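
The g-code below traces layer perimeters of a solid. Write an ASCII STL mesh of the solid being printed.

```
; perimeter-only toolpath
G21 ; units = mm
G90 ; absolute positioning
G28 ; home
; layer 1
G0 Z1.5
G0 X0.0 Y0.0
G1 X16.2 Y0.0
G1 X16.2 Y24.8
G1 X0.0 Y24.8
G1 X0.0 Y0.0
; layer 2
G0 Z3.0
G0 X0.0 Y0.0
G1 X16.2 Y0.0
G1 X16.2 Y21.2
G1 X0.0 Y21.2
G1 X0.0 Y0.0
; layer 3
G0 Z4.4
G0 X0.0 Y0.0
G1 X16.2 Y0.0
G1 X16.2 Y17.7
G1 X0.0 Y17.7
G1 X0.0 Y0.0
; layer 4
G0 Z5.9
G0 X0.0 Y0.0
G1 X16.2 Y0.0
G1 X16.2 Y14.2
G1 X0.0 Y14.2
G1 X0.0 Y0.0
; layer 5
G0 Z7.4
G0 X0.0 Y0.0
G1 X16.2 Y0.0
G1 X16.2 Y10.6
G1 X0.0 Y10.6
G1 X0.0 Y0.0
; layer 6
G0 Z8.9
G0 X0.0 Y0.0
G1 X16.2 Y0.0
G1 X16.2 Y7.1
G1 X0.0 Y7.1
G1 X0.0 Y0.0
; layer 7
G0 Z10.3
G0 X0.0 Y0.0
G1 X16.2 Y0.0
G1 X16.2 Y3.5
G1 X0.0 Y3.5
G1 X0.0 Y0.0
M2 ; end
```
solid part
  facet normal 0.0000 0.0000 -1.0000
    outer loop
      vertex 16.2 28.3 0.0
      vertex 16.2 0.0 0.0
      vertex 0.0 0.0 0.0
    endloop
  endfacet
  facet normal 0.0000 0.0000 -1.0000
    outer loop
      vertex 0.0 28.3 0.0
      vertex 16.2 28.3 0.0
      vertex 0.0 0.0 0.0
    endloop
  endfacet
  facet normal 0.0000 -1.0000 0.0000
    outer loop
      vertex 0.0 0.0 0.0
      vertex 16.2 0.0 0.0
      vertex 16.2 0.0 11.8
    endloop
  endfacet
  facet normal 0.0000 -1.0000 0.0000
    outer loop
      vertex 0.0 0.0 0.0
      vertex 16.2 0.0 11.8
      vertex 0.0 0.0 11.8
    endloop
  endfacet
  facet normal 0.0000 0.3848 0.9230
    outer loop
      vertex 0.0 0.0 11.8
      vertex 16.2 0.0 11.8
      vertex 16.2 28.3 0.0
    endloop
  endfacet
  facet normal 0.0000 0.3848 0.9230
    outer loop
      vertex 0.0 0.0 11.8
      vertex 16.2 28.3 0.0
      vertex 0.0 28.3 0.0
    endloop
  endfacet
  facet normal -1.0000 0.0000 0.0000
    outer loop
      vertex 0.0 0.0 11.8
      vertex 0.0 28.3 0.0
      vertex 0.0 0.0 0.0
    endloop
  endfacet
  facet normal 1.0000 0.0000 0.0000
    outer loop
      vertex 16.2 0.0 0.0
      vertex 16.2 28.3 0.0
      vertex 16.2 0.0 11.8
    endloop
  endfacet
endsolid part

The G0 Z moves step by Δz≈1.5 mm. The G1 loops shrink linearly with z, so the solid tapers from its base footprint up to z≈11.8. Closing with a flat bottom cap and the tapered top and triangulating gives 8 facets — a wedge (ramp): 16.2 × 28.3 mm base, rising to 11.8 mm along the y=0 edge and sloping linearly to z=0 at y=28.3.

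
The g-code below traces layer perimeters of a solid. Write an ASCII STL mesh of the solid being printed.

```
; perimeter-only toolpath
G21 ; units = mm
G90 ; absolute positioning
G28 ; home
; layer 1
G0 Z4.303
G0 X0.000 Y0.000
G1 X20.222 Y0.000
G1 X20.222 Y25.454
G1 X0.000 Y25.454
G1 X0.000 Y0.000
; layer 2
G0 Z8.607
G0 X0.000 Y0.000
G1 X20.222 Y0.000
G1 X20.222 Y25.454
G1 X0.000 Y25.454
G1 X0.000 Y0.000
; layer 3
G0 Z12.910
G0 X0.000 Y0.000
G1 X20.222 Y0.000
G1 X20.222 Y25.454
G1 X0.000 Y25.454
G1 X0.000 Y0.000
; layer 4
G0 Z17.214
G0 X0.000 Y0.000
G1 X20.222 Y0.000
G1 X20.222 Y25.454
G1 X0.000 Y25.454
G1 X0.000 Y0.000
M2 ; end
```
solid part
  facet normal 0.0000 0.0000 -1.0000
    outer loop
      vertex 20.222 25.454 0.000
      vertex 20.222 0.000 0.000
      vertex 0.000 0.000 0.000
    endloop
  endfacet
  facet normal 0.0000 0.0000 -1.0000
    outer loop
      vertex 0.000 25.454 0.000
      vertex 20.222 25.454 0.000
      vertex 0.000 0.000 0.000
    endloop
  endfacet
  facet normal 0.0000 0.0000 1.0000
    outer loop
      vertex 0.000 0.000 17.214
      vertex 20.222 0.000 17.214
      vertex 20.222 25.454 17.214
    endloop
  endfacet
  facet normal 0.0000 0.0000 1.0000
    outer loop
      vertex 0.000 0.000 17.214
      vertex 20.222 25.454 17.214
      vertex 0.000 25.454 17.214
    endloop
  endfacet
  facet normal 0.0000 -1.0000 0.0000
    outer loop
      vertex 0.000 0.000 0.000
      vertex 20.222 0.000 0.000
      vertex 20.222 0.000 17.214
    endloop
  endfacet
  facet normal 0.0000 -1.0000 0.0000
    outer loop
      vertex 0.000 0.000 0.000
      vertex 20.222 0.000 17.214
      vertex 0.000 0.000 17.214
    endloop
  endfacet
  facet normal 0.0000 1.0000 0.0000
    outer loop
      vertex 20.222 25.454 17.214
      vertex 20.222 25.454 0.000
      vertex 0.000 25.454 0.000
    endloop
  endfacet
  facet normal 0.0000 1.0000 0.0000
    outer loop
      vertex 0.000 25.454 17.214
      vertex 20.222 25.454 17.214
      vertex 0.000 25.454 0.000
    endloop
  endfacet
  facet normal -1.0000 0.0000 0.0000
    outer loop
      vertex 0.000 25.454 17.214
      vertex 0.000 25.454 0.000
      vertex 0.000 0.000 0.000
    endloop
  endfacet
  facet normal -1.0000 0.0000 0.0000
    outer loop
      vertex 0.000 0.000 17.214
      vertex 0.000 25.454 17.214
      vertex 0.000 0.000 0.000
    endloop
  endfacet
  facet normal 1.0000 0.0000 0.0000
    outer loop
      vertex 20.222 0.000 0.000
      vertex 20.222 25.454 0.000
      vertex 20.222 25.454 17.214
    endloop
  endfacet
  facet normal 1.0000 0.0000 0.0000
    outer loop
      vertex 20.222 0.000 0.000
      vertex 20.222 25.454 17.214
      vertex 20.222 0.000 17.214
    endloop
  endfacet
endsolid part

The G0 Z moves step by Δz≈4.303 mm. Every layer's G1 loop is the same polygon, so the solid is a straight extrusion of it from z=0 to z≈17.2. Closing with flat bottom and top caps and triangulating gives 12 facets — a rectangular box, roughly 20.2 × 25.5 mm footprint and 17.2 mm tall.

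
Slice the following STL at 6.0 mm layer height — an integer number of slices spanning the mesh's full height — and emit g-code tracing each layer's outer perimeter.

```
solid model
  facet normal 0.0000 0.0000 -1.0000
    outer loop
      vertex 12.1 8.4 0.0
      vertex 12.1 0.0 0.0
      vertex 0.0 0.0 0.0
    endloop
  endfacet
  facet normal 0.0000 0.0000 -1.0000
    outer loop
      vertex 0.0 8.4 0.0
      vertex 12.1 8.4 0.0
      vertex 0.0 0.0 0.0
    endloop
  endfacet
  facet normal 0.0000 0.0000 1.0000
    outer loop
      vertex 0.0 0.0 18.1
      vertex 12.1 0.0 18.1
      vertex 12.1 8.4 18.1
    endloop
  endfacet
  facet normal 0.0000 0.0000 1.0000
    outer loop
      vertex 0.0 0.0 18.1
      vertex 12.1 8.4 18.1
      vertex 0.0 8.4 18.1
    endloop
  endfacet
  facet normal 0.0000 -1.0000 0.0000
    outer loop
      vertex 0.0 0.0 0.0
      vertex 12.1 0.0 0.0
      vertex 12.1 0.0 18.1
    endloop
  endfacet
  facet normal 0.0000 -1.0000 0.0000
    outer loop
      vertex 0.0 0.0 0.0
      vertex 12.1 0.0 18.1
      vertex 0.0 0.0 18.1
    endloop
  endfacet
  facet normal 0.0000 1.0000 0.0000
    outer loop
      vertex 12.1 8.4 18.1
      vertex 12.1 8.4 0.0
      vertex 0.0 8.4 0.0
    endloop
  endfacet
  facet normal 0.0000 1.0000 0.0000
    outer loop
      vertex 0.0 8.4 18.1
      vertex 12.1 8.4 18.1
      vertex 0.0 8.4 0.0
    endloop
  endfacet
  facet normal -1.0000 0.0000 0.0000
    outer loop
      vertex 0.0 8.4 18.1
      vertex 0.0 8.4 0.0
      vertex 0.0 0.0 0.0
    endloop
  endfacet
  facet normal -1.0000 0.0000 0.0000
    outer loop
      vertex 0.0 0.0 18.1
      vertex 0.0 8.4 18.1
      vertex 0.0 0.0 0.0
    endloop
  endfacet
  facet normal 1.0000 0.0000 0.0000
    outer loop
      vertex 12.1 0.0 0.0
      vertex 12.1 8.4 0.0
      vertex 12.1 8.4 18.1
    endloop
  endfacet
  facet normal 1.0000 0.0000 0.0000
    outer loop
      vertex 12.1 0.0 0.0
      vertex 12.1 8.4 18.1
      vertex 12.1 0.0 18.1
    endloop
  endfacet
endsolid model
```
; perimeter-only toolpath
G21 ; units = mm
G90 ; absolute positioning
G28 ; home
; layer 1
G0 Z6.0
G0 X0.0 Y0.0
G1 X12.1 Y0.0
G1 X12.1 Y8.4
G1 X0.0 Y8.4
G1 X0.0 Y0.0
; layer 2
G0 Z12.1
G0 X0.0 Y0.0
G1 X12.1 Y0.0
G1 X12.1 Y8.4
G1 X0.0 Y8.4
G1 X0.0 Y0.0
; layer 3
G0 Z18.1
G0 X0.0 Y0.0
G1 X12.1 Y0.0
G1 X12.1 Y8.4
G1 X0.0 Y8.4
G1 X0.0 Y0.0
M2 ; end

The solid is a rectangular box, roughly 12.1 × 8.4 mm footprint and 18.1 mm tall. Slicing at Δz = 6.0 mm — 3 equal slices spanning the solid's height, so layer i sits at z = i·h/3 — gives 3 non-empty perimeters. Each is a 4-segment closed polygon; G0 lifts to the layer z and rapids to the start vertex, then G1 traces the edges.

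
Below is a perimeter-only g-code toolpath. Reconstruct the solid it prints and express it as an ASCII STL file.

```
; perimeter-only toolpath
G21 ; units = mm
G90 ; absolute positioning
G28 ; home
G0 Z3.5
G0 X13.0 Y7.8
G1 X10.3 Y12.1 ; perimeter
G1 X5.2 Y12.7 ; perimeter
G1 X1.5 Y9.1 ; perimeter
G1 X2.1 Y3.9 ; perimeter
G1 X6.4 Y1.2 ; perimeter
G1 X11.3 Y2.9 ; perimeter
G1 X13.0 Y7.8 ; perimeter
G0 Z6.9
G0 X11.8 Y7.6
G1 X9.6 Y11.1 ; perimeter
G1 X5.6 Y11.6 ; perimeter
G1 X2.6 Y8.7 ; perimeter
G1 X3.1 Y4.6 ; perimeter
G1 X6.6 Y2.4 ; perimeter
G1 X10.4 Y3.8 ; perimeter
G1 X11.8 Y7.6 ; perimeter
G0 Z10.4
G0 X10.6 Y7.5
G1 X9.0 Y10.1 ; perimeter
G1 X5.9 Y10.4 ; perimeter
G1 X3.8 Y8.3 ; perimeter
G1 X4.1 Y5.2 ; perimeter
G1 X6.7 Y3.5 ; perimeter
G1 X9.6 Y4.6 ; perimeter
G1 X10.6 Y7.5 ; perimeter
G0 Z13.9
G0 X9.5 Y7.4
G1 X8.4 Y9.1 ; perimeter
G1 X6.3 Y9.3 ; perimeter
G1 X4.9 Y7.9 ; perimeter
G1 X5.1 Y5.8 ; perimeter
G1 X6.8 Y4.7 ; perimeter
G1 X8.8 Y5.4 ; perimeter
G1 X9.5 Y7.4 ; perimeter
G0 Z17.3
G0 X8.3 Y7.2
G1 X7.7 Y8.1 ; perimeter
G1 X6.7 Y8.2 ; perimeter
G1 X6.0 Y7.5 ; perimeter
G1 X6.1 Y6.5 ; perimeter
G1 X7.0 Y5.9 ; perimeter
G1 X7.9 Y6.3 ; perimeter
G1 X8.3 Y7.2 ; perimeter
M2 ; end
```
solid part
  facet normal 0.0000 0.0000 -1.0000
    outer loop
      vertex 4.8 13.8 0.0
      vertex 10.9 13.1 0.0
      vertex 14.2 7.9 0.0
    endloop
  endfacet
  facet normal 0.0000 0.0000 -1.0000
    outer loop
      vertex 0.4 9.5 0.0
      vertex 4.8 13.8 0.0
      vertex 14.2 7.9 0.0
    endloop
  endfacet
  facet normal 0.0000 0.0000 -1.0000
    outer loop
      vertex 1.1 3.3 0.0
      vertex 0.4 9.5 0.0
      vertex 14.2 7.9 0.0
    endloop
  endfacet
  facet normal 0.0000 0.0000 -1.0000
    outer loop
      vertex 6.3 0.0 0.0
      vertex 1.1 3.3 0.0
      vertex 14.2 7.9 0.0
    endloop
  endfacet
  facet normal 0.0000 0.0000 -1.0000
    outer loop
      vertex 12.1 2.1 0.0
      vertex 6.3 0.0 0.0
      vertex 14.2 7.9 0.0
    endloop
  endfacet
  facet normal 0.8067 0.5120 0.2951
    outer loop
      vertex 14.2 7.9 0.0
      vertex 10.9 13.1 0.0
      vertex 7.1 7.1 20.8
    endloop
  endfacet
  facet normal 0.1090 0.9496 0.2938
    outer loop
      vertex 10.9 13.1 0.0
      vertex 4.8 13.8 0.0
      vertex 7.1 7.1 20.8
    endloop
  endfacet
  facet normal -0.6680 0.6836 0.2941
    outer loop
      vertex 4.8 13.8 0.0
      vertex 0.4 9.5 0.0
      vertex 7.1 7.1 20.8
    endloop
  endfacet
  facet normal -0.9499 -0.1072 0.2936
    outer loop
      vertex 0.4 9.5 0.0
      vertex 1.1 3.3 0.0
      vertex 7.1 7.1 20.8
    endloop
  endfacet
  facet normal -0.5120 -0.8067 0.2951
    outer loop
      vertex 1.1 3.3 0.0
      vertex 6.3 0.0 0.0
      vertex 7.1 7.1 20.8
    endloop
  endfacet
  facet normal 0.3254 -0.8986 0.2942
    outer loop
      vertex 6.3 0.0 0.0
      vertex 12.1 2.1 0.0
      vertex 7.1 7.1 20.8
    endloop
  endfacet
  facet normal 0.8986 -0.3254 0.2942
    outer loop
      vertex 12.1 2.1 0.0
      vertex 14.2 7.9 0.0
      vertex 7.1 7.1 20.8
    endloop
  endfacet
endsolid part

The G0 Z moves step by Δz≈3.5 mm. The G1 loops shrink linearly with z, so the solid tapers from its base footprint up to z≈20.8. Closing with a flat bottom cap and the tapered top and triangulating gives 12 facets — a regular 7-sided pyramid, base circumscribed radius ≈ 7.1 mm, apex at z ≈ 20.8 mm.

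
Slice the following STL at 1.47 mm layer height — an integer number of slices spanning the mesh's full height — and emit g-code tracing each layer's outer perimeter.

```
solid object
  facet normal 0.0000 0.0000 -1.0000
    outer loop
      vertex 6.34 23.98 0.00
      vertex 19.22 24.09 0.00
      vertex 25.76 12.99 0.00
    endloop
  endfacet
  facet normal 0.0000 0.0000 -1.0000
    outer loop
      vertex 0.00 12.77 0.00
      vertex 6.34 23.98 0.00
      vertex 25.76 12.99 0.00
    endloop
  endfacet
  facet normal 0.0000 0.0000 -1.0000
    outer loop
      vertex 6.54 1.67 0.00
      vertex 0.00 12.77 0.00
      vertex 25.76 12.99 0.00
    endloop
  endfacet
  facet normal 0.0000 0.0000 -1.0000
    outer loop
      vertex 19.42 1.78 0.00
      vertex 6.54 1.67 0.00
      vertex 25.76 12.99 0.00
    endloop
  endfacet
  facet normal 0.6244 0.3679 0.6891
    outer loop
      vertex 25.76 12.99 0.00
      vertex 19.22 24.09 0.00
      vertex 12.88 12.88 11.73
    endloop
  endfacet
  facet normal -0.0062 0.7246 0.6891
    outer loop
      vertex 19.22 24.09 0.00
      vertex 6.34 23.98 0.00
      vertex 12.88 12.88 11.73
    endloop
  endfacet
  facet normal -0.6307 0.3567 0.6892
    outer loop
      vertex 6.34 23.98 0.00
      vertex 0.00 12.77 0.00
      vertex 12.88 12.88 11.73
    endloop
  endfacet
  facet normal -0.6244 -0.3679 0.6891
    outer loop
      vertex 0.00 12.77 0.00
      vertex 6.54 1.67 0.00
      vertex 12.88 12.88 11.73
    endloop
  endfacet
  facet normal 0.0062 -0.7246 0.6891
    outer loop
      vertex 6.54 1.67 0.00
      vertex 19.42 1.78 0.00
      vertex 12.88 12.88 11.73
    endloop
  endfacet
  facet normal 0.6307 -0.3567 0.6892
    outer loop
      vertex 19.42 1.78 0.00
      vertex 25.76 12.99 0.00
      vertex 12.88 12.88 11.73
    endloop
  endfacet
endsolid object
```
; perimeter-only toolpath
G21 ; units = mm
G90 ; absolute positioning
G28 ; home
; layer 1
G0 Z1.47
G0 X24.15 Y12.98
G1 X18.43 Y22.69
G1 X7.16 Y22.59
G1 X1.61 Y12.78
G1 X7.33 Y3.07
G1 X18.60 Y3.17
G1 X24.15 Y12.98
; layer 2
G0 Z2.93
G0 X22.54 Y12.96
G1 X17.63 Y21.29
G1 X7.97 Y21.20
G1 X3.22 Y12.80
G1 X8.12 Y4.47
G1 X17.79 Y4.55
G1 X22.54 Y12.96
; layer 3
G0 Z4.40
G0 X20.93 Y12.95
G1 X16.84 Y19.89
G1 X8.79 Y19.82
G1 X4.83 Y12.81
G1 X8.92 Y5.87
G1 X16.97 Y5.94
G1 X20.93 Y12.95
; layer 4
G0 Z5.87
G0 X19.32 Y12.94
G1 X16.05 Y18.48
G1 X9.61 Y18.43
G1 X6.44 Y12.82
G1 X9.71 Y7.28
G1 X16.15 Y7.33
G1 X19.32 Y12.94
; layer 5
G0 Z7.33
G0 X17.71 Y12.92
G1 X15.26 Y17.08
G1 X10.43 Y17.04
G1 X8.05 Y12.84
G1 X10.50 Y8.68
G1 X15.33 Y8.72
G1 X17.71 Y12.92
; layer 6
G0 Z8.80
G0 X16.10 Y12.91
G1 X14.46 Y15.68
G1 X11.24 Y15.66
G1 X9.66 Y12.85
G1 X11.29 Y10.08
G1 X14.52 Y10.10
G1 X16.10 Y12.91
; layer 7
G0 Z10.26
G0 X14.49 Y12.89
G1 X13.67 Y14.28
G1 X12.06 Y14.27
G1 X11.27 Y12.87
G1 X12.09 Y11.48
G1 X13.70 Y11.49
G1 X14.49 Y12.89
M2 ; end

The solid is a regular 6-sided pyramid, base circumscribed radius ≈ 12.9 mm, apex at z ≈ 11.7 mm. Slicing at Δz = 1.47 mm — 8 equal slices spanning the solid's height, so layer i sits at z = i·h/8 — gives 7 non-empty perimeters. Each is a 6-segment closed polygon; G0 lifts to the layer z and rapids to the start vertex, then G1 traces the edges. The cross-section shrinks linearly with z (the slice at the apex is degenerate and omitted).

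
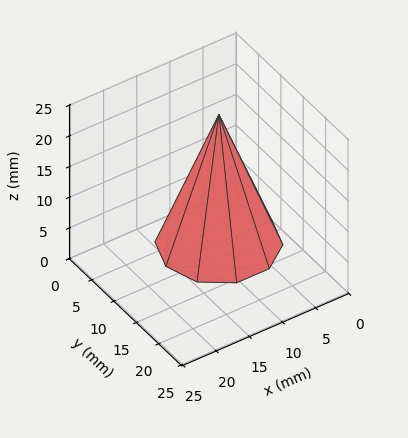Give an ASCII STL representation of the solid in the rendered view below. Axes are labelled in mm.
Reading the render: the shape is a regular 10-sided pyramid, base circumscribed radius ≈ 8 mm, apex at z ≈ 21 mm (dimensions read to the nearest mm from the axis ticks). For the STL, each face is triangulated and given an outward normal.

solid part
  facet normal 0.0000 0.0000 -1.0000
    outer loop
      vertex 10.47 15.61 0.00
      vertex 14.47 12.70 0.00
      vertex 16.00 8.00 0.00
    endloop
  endfacet
  facet normal 0.0000 0.0000 -1.0000
    outer loop
      vertex 5.53 15.61 0.00
      vertex 10.47 15.61 0.00
      vertex 16.00 8.00 0.00
    endloop
  endfacet
  facet normal 0.0000 0.0000 -1.0000
    outer loop
      vertex 1.53 12.70 0.00
      vertex 5.53 15.61 0.00
      vertex 16.00 8.00 0.00
    endloop
  endfacet
  facet normal 0.0000 0.0000 -1.0000
    outer loop
      vertex 0.00 8.00 0.00
      vertex 1.53 12.70 0.00
      vertex 16.00 8.00 0.00
    endloop
  endfacet
  facet normal 0.0000 0.0000 -1.0000
    outer loop
      vertex 1.53 3.30 0.00
      vertex 0.00 8.00 0.00
      vertex 16.00 8.00 0.00
    endloop
  endfacet
  facet normal 0.0000 0.0000 -1.0000
    outer loop
      vertex 5.53 0.39 0.00
      vertex 1.53 3.30 0.00
      vertex 16.00 8.00 0.00
    endloop
  endfacet
  facet normal 0.0000 0.0000 -1.0000
    outer loop
      vertex 10.47 0.39 0.00
      vertex 5.53 0.39 0.00
      vertex 16.00 8.00 0.00
    endloop
  endfacet
  facet normal 0.0000 0.0000 -1.0000
    outer loop
      vertex 14.47 3.30 0.00
      vertex 10.47 0.39 0.00
      vertex 16.00 8.00 0.00
    endloop
  endfacet
  facet normal 0.8940 0.2910 0.3406
    outer loop
      vertex 16.00 8.00 0.00
      vertex 14.47 12.70 0.00
      vertex 8.00 8.00 21.00
    endloop
  endfacet
  facet normal 0.5531 0.7603 0.3406
    outer loop
      vertex 14.47 12.70 0.00
      vertex 10.47 15.61 0.00
      vertex 8.00 8.00 21.00
    endloop
  endfacet
  facet normal 0.0000 0.9402 0.3407
    outer loop
      vertex 10.47 15.61 0.00
      vertex 5.53 15.61 0.00
      vertex 8.00 8.00 21.00
    endloop
  endfacet
  facet normal -0.5531 0.7603 0.3406
    outer loop
      vertex 5.53 15.61 0.00
      vertex 1.53 12.70 0.00
      vertex 8.00 8.00 21.00
    endloop
  endfacet
  facet normal -0.8940 0.2910 0.3406
    outer loop
      vertex 1.53 12.70 0.00
      vertex 0.00 8.00 0.00
      vertex 8.00 8.00 21.00
    endloop
  endfacet
  facet normal -0.8940 -0.2910 0.3406
    outer loop
      vertex 0.00 8.00 0.00
      vertex 1.53 3.30 0.00
      vertex 8.00 8.00 21.00
    endloop
  endfacet
  facet normal -0.5531 -0.7603 0.3406
    outer loop
      vertex 1.53 3.30 0.00
      vertex 5.53 0.39 0.00
      vertex 8.00 8.00 21.00
    endloop
  endfacet
  facet normal 0.0000 -0.9402 0.3407
    outer loop
      vertex 5.53 0.39 0.00
      vertex 10.47 0.39 0.00
      vertex 8.00 8.00 21.00
    endloop
  endfacet
  facet normal 0.5531 -0.7603 0.3406
    outer loop
      vertex 10.47 0.39 0.00
      vertex 14.47 3.30 0.00
      vertex 8.00 8.00 21.00
    endloop
  endfacet
  facet normal 0.8940 -0.2910 0.3406
    outer loop
      vertex 14.47 3.30 0.00
      vertex 16.00 8.00 0.00
      vertex 8.00 8.00 21.00
    endloop
  endfacet
endsolid part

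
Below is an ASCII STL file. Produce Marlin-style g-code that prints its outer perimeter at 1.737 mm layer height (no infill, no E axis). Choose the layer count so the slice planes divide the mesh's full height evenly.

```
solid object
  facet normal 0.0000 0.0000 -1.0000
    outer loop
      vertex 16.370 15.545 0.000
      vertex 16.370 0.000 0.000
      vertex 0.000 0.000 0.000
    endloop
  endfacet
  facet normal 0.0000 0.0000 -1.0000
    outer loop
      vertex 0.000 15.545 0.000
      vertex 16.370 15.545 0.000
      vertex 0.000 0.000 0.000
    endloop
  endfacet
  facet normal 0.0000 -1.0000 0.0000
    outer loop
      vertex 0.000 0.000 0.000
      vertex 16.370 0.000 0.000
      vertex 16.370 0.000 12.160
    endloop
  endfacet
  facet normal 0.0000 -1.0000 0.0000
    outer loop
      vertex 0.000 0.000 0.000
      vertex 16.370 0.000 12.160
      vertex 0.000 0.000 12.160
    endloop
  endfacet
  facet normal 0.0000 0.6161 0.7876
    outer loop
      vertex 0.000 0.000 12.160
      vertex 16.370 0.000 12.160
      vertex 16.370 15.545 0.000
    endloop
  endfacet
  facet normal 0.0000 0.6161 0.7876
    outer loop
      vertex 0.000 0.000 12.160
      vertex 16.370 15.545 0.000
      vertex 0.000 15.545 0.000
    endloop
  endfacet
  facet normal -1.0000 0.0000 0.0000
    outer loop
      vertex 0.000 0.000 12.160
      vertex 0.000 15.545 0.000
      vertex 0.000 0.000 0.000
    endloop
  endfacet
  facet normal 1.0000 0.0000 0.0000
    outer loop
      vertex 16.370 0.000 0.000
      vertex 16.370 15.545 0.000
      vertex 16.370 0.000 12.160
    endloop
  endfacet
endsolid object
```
; perimeter-only toolpath
G21 ; units = mm
G90 ; absolute positioning
G28 ; home
; layer 1
G0 Z1.737
G0 X0.000 Y0.000
G1 X16.370 Y0.000
G1 X16.370 Y13.324
G1 X0.000 Y13.324
G1 X0.000 Y0.000
; layer 2
G0 Z3.474
G0 X0.000 Y0.000
G1 X16.370 Y0.000
G1 X16.370 Y11.104
G1 X0.000 Y11.104
G1 X0.000 Y0.000
; layer 3
G0 Z5.211
G0 X0.000 Y0.000
G1 X16.370 Y0.000
G1 X16.370 Y8.883
G1 X0.000 Y8.883
G1 X0.000 Y0.000
; layer 4
G0 Z6.949
G0 X0.000 Y0.000
G1 X16.370 Y0.000
G1 X16.370 Y6.662
G1 X0.000 Y6.662
G1 X0.000 Y0.000
; layer 5
G0 Z8.686
G0 X0.000 Y0.000
G1 X16.370 Y0.000
G1 X16.370 Y4.441
G1 X0.000 Y4.441
G1 X0.000 Y0.000
; layer 6
G0 Z10.423
G0 X0.000 Y0.000
G1 X16.370 Y0.000
G1 X16.370 Y2.221
G1 X0.000 Y2.221
G1 X0.000 Y0.000
M2 ; end

The solid is a wedge (ramp): 16.4 × 15.5 mm base, rising to 12.2 mm along the y=0 edge and sloping linearly to z=0 at y=15.5. Slicing at Δz = 1.737 mm — 7 equal slices spanning the solid's height, so layer i sits at z = i·h/7 — gives 6 non-empty perimeters. Each is a 4-segment closed polygon; G0 lifts to the layer z and rapids to the start vertex, then G1 traces the edges. The cross-section shrinks linearly with z (the slice at the apex is degenerate and omitted).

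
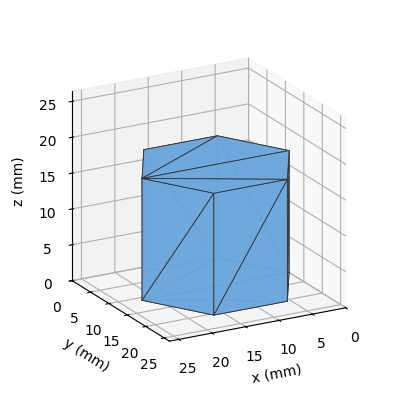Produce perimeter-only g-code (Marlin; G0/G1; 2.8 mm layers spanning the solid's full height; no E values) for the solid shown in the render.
Reading the render: the shape is a regular 6-sided prism (a cylinder approximated with 6 flat sides), circumscribed radius ≈ 11 mm, height ≈ 17 mm (dimensions read to the nearest mm from the axis ticks). For the g-code, the solid's height is divided into equal slices at the stated Δz and each level perimeter traced with G1 moves after a G0 lift.

; perimeter-only toolpath
G21 ; units = mm
G90 ; absolute positioning
G28 ; home
; layer 1
G0 Z2.8
G0 X22.0 Y11.0
G1 X16.5 Y20.5
G1 X5.5 Y20.5
G1 X0.0 Y11.0
G1 X5.5 Y1.5
G1 X16.5 Y1.5
G1 X22.0 Y11.0
; layer 2
G0 Z5.7
G0 X22.0 Y11.0
G1 X16.5 Y20.5
G1 X5.5 Y20.5
G1 X0.0 Y11.0
G1 X5.5 Y1.5
G1 X16.5 Y1.5
G1 X22.0 Y11.0
; layer 3
G0 Z8.5
G0 X22.0 Y11.0
G1 X16.5 Y20.5
G1 X5.5 Y20.5
G1 X0.0 Y11.0
G1 X5.5 Y1.5
G1 X16.5 Y1.5
G1 X22.0 Y11.0
; layer 4
G0 Z11.3
G0 X22.0 Y11.0
G1 X16.5 Y20.5
G1 X5.5 Y20.5
G1 X0.0 Y11.0
G1 X5.5 Y1.5
G1 X16.5 Y1.5
G1 X22.0 Y11.0
; layer 5
G0 Z14.2
G0 X22.0 Y11.0
G1 X16.5 Y20.5
G1 X5.5 Y20.5
G1 X0.0 Y11.0
G1 X5.5 Y1.5
G1 X16.5 Y1.5
G1 X22.0 Y11.0
; layer 6
G0 Z17.0
G0 X22.0 Y11.0
G1 X16.5 Y20.5
G1 X5.5 Y20.5
G1 X0.0 Y11.0
G1 X5.5 Y1.5
G1 X16.5 Y1.5
G1 X22.0 Y11.0
M2 ; end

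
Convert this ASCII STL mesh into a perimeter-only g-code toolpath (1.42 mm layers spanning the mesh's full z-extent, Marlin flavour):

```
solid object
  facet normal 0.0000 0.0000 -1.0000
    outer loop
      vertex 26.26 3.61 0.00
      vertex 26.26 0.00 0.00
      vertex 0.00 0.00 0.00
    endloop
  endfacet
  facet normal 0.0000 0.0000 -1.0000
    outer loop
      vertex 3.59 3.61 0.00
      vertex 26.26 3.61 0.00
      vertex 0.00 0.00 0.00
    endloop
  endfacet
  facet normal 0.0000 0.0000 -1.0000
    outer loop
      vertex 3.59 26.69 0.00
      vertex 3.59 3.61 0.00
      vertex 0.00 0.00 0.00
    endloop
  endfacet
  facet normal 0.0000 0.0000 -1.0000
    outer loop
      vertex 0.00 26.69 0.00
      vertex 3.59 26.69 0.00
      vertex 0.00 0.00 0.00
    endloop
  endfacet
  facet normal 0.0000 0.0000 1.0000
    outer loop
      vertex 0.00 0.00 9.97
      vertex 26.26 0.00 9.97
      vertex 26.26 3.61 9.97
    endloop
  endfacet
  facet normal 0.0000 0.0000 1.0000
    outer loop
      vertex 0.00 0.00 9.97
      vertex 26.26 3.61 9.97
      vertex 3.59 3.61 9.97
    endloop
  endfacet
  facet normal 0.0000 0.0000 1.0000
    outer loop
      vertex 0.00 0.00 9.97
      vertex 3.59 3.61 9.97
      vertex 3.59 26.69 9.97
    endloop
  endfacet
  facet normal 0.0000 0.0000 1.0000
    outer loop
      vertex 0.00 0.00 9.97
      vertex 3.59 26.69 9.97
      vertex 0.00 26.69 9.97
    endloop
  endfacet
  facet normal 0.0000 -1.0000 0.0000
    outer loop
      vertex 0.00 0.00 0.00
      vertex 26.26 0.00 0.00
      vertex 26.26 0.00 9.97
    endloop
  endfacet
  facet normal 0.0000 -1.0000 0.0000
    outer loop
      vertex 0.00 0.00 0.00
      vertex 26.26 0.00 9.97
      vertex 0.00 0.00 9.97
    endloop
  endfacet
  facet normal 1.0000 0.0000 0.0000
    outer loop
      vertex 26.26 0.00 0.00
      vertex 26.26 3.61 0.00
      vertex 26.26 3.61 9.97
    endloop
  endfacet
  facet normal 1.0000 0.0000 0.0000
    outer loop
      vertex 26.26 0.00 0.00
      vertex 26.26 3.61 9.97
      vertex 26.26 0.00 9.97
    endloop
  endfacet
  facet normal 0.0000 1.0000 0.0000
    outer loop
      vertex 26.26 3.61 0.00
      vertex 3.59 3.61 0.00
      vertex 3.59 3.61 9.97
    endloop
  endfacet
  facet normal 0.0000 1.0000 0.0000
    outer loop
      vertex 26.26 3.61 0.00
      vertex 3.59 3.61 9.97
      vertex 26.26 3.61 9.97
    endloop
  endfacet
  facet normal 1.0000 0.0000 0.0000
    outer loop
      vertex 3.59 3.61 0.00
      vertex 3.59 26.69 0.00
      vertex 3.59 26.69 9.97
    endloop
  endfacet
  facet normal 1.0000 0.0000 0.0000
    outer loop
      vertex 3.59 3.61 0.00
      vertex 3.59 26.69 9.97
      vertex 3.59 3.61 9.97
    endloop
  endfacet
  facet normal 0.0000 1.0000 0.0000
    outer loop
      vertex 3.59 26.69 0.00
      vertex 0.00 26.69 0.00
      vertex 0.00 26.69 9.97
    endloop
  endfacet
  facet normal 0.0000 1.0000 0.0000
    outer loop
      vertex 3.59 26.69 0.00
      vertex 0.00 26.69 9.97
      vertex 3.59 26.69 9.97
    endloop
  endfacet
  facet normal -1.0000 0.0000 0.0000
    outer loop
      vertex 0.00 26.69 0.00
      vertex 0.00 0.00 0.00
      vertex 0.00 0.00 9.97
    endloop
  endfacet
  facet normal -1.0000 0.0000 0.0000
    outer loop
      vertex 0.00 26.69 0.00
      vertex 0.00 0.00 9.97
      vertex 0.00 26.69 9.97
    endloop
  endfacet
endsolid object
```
; perimeter-only toolpath
G21 ; units = mm
G90 ; absolute positioning
G28 ; home
; layer 1
G0 Z1.42
G0 X0.00 Y0.00
G1 X26.26 Y0.00
G1 X26.26 Y3.61
G1 X3.59 Y3.61
G1 X3.59 Y26.69
G1 X0.00 Y26.69
G1 X0.00 Y0.00
; layer 2
G0 Z2.85
G0 X0.00 Y0.00
G1 X26.26 Y0.00
G1 X26.26 Y3.61
G1 X3.59 Y3.61
G1 X3.59 Y26.69
G1 X0.00 Y26.69
G1 X0.00 Y0.00
; layer 3
G0 Z4.27
G0 X0.00 Y0.00
G1 X26.26 Y0.00
G1 X26.26 Y3.61
G1 X3.59 Y3.61
G1 X3.59 Y26.69
G1 X0.00 Y26.69
G1 X0.00 Y0.00
; layer 4
G0 Z5.70
G0 X0.00 Y0.00
G1 X26.26 Y0.00
G1 X26.26 Y3.61
G1 X3.59 Y3.61
G1 X3.59 Y26.69
G1 X0.00 Y26.69
G1 X0.00 Y0.00
; layer 5
G0 Z7.12
G0 X0.00 Y0.00
G1 X26.26 Y0.00
G1 X26.26 Y3.61
G1 X3.59 Y3.61
G1 X3.59 Y26.69
G1 X0.00 Y26.69
G1 X0.00 Y0.00
; layer 6
G0 Z8.55
G0 X0.00 Y0.00
G1 X26.26 Y0.00
G1 X26.26 Y3.61
G1 X3.59 Y3.61
G1 X3.59 Y26.69
G1 X0.00 Y26.69
G1 X0.00 Y0.00
; layer 7
G0 Z9.97
G0 X0.00 Y0.00
G1 X26.26 Y0.00
G1 X26.26 Y3.61
G1 X3.59 Y3.61
G1 X3.59 Y26.69
G1 X0.00 Y26.69
G1 X0.00 Y0.00
M2 ; end

The solid is an L-shaped prism: outer 26.3 × 26.7 mm, arm thicknesses ≈ 3.61 mm (horizontal) and 3.59 mm (vertical), extruded 9.97 mm in z. Slicing at Δz = 1.42 mm — 7 equal slices spanning the solid's height, so layer i sits at z = i·h/7 — gives 7 non-empty perimeters. Each is a 6-segment closed polygon; G0 lifts to the layer z and rapids to the start vertex, then G1 traces the edges.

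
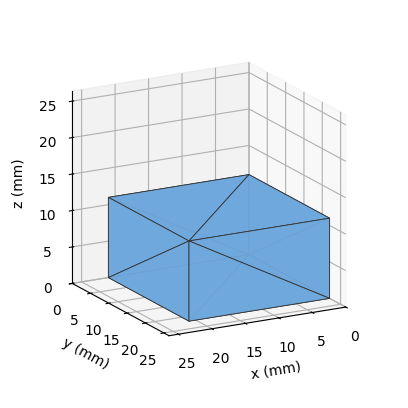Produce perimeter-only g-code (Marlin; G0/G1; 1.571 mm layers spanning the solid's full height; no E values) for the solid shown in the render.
Reading the render: the shape is a rectangular box, roughly 21 × 22 mm footprint and 11 mm tall (dimensions read to the nearest mm from the axis ticks). For the g-code, the solid's height is divided into equal slices at the stated Δz and each level perimeter traced with G1 moves after a G0 lift.

; perimeter-only toolpath
G21 ; units = mm
G90 ; absolute positioning
G28 ; home
; layer 1
G0 Z1.571
G0 X0.000 Y0.000
G1 X21.000 Y0.000
G1 X21.000 Y22.000
G1 X0.000 Y22.000
G1 X0.000 Y0.000
; layer 2
G0 Z3.143
G0 X0.000 Y0.000
G1 X21.000 Y0.000
G1 X21.000 Y22.000
G1 X0.000 Y22.000
G1 X0.000 Y0.000
; layer 3
G0 Z4.714
G0 X0.000 Y0.000
G1 X21.000 Y0.000
G1 X21.000 Y22.000
G1 X0.000 Y22.000
G1 X0.000 Y0.000
; layer 4
G0 Z6.286
G0 X0.000 Y0.000
G1 X21.000 Y0.000
G1 X21.000 Y22.000
G1 X0.000 Y22.000
G1 X0.000 Y0.000
; layer 5
G0 Z7.857
G0 X0.000 Y0.000
G1 X21.000 Y0.000
G1 X21.000 Y22.000
G1 X0.000 Y22.000
G1 X0.000 Y0.000
; layer 6
G0 Z9.429
G0 X0.000 Y0.000
G1 X21.000 Y0.000
G1 X21.000 Y22.000
G1 X0.000 Y22.000
G1 X0.000 Y0.000
; layer 7
G0 Z11.000
G0 X0.000 Y0.000
G1 X21.000 Y0.000
G1 X21.000 Y22.000
G1 X0.000 Y22.000
G1 X0.000 Y0.000
M2 ; end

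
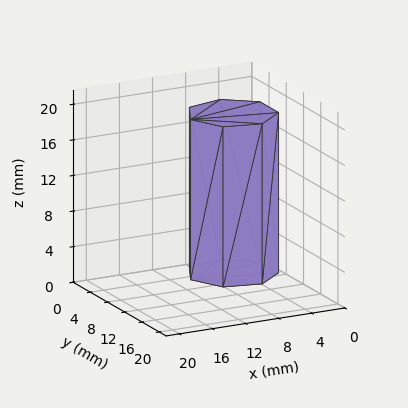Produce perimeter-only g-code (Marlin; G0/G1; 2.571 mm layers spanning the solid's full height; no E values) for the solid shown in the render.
Reading the render: the shape is a regular 7-sided prism (a cylinder approximated with 7 flat sides), circumscribed radius ≈ 5 mm, height ≈ 18 mm (dimensions read to the nearest mm from the axis ticks). For the g-code, the solid's height is divided into equal slices at the stated Δz and each level perimeter traced with G1 moves after a G0 lift.

; perimeter-only toolpath
G21 ; units = mm
G90 ; absolute positioning
G28 ; home
; layer 1
G0 Z2.571
G0 X10.000 Y5.000
G1 X8.117 Y8.909
G1 X3.887 Y9.875
G1 X0.495 Y7.169
G1 X0.495 Y2.831
G1 X3.887 Y0.125
G1 X8.117 Y1.091
G1 X10.000 Y5.000
; layer 2
G0 Z5.143
G0 X10.000 Y5.000
G1 X8.117 Y8.909
G1 X3.887 Y9.875
G1 X0.495 Y7.169
G1 X0.495 Y2.831
G1 X3.887 Y0.125
G1 X8.117 Y1.091
G1 X10.000 Y5.000
; layer 3
G0 Z7.714
G0 X10.000 Y5.000
G1 X8.117 Y8.909
G1 X3.887 Y9.875
G1 X0.495 Y7.169
G1 X0.495 Y2.831
G1 X3.887 Y0.125
G1 X8.117 Y1.091
G1 X10.000 Y5.000
; layer 4
G0 Z10.286
G0 X10.000 Y5.000
G1 X8.117 Y8.909
G1 X3.887 Y9.875
G1 X0.495 Y7.169
G1 X0.495 Y2.831
G1 X3.887 Y0.125
G1 X8.117 Y1.091
G1 X10.000 Y5.000
; layer 5
G0 Z12.857
G0 X10.000 Y5.000
G1 X8.117 Y8.909
G1 X3.887 Y9.875
G1 X0.495 Y7.169
G1 X0.495 Y2.831
G1 X3.887 Y0.125
G1 X8.117 Y1.091
G1 X10.000 Y5.000
; layer 6
G0 Z15.429
G0 X10.000 Y5.000
G1 X8.117 Y8.909
G1 X3.887 Y9.875
G1 X0.495 Y7.169
G1 X0.495 Y2.831
G1 X3.887 Y0.125
G1 X8.117 Y1.091
G1 X10.000 Y5.000
; layer 7
G0 Z18.000
G0 X10.000 Y5.000
G1 X8.117 Y8.909
G1 X3.887 Y9.875
G1 X0.495 Y7.169
G1 X0.495 Y2.831
G1 X3.887 Y0.125
G1 X8.117 Y1.091
G1 X10.000 Y5.000
M2 ; end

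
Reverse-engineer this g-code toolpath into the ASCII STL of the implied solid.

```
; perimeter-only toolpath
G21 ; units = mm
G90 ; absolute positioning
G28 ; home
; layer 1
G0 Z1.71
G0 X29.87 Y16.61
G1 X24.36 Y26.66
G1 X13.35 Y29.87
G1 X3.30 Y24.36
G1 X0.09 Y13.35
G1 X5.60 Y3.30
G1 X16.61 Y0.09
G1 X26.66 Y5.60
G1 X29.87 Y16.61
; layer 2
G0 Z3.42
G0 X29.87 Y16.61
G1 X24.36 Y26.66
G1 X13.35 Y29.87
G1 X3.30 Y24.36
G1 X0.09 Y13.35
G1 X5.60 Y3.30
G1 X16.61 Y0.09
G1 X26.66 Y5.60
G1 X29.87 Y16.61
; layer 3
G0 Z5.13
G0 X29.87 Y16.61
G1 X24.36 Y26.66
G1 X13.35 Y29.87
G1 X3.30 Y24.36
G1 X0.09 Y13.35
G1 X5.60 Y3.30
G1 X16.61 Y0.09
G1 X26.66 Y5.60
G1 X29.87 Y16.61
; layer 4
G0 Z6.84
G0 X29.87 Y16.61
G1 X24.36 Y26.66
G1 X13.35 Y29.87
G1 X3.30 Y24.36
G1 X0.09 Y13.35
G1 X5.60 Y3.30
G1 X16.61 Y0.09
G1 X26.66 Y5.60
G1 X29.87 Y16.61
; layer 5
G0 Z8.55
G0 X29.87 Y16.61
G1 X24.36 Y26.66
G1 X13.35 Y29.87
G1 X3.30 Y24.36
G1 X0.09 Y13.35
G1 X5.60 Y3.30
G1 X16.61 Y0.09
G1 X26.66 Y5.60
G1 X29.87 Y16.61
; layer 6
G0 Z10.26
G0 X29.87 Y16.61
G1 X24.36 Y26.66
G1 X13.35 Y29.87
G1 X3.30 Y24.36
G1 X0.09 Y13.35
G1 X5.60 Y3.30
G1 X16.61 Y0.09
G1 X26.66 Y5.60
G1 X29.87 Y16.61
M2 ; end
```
solid part
  facet normal 0.0000 0.0000 -1.0000
    outer loop
      vertex 13.35 29.87 0.00
      vertex 24.36 26.66 0.00
      vertex 29.87 16.61 0.00
    endloop
  endfacet
  facet normal 0.0000 0.0000 -1.0000
    outer loop
      vertex 3.30 24.36 0.00
      vertex 13.35 29.87 0.00
      vertex 29.87 16.61 0.00
    endloop
  endfacet
  facet normal 0.0000 0.0000 -1.0000
    outer loop
      vertex 0.09 13.35 0.00
      vertex 3.30 24.36 0.00
      vertex 29.87 16.61 0.00
    endloop
  endfacet
  facet normal 0.0000 0.0000 -1.0000
    outer loop
      vertex 5.60 3.30 0.00
      vertex 0.09 13.35 0.00
      vertex 29.87 16.61 0.00
    endloop
  endfacet
  facet normal 0.0000 0.0000 -1.0000
    outer loop
      vertex 16.61 0.09 0.00
      vertex 5.60 3.30 0.00
      vertex 29.87 16.61 0.00
    endloop
  endfacet
  facet normal 0.0000 0.0000 -1.0000
    outer loop
      vertex 26.66 5.60 0.00
      vertex 16.61 0.09 0.00
      vertex 29.87 16.61 0.00
    endloop
  endfacet
  facet normal 0.0000 0.0000 1.0000
    outer loop
      vertex 29.87 16.61 10.26
      vertex 24.36 26.66 10.26
      vertex 13.35 29.87 10.26
    endloop
  endfacet
  facet normal 0.0000 0.0000 1.0000
    outer loop
      vertex 29.87 16.61 10.26
      vertex 13.35 29.87 10.26
      vertex 3.30 24.36 10.26
    endloop
  endfacet
  facet normal 0.0000 0.0000 1.0000
    outer loop
      vertex 29.87 16.61 10.26
      vertex 3.30 24.36 10.26
      vertex 0.09 13.35 10.26
    endloop
  endfacet
  facet normal 0.0000 0.0000 1.0000
    outer loop
      vertex 29.87 16.61 10.26
      vertex 0.09 13.35 10.26
      vertex 5.60 3.30 10.26
    endloop
  endfacet
  facet normal 0.0000 0.0000 1.0000
    outer loop
      vertex 29.87 16.61 10.26
      vertex 5.60 3.30 10.26
      vertex 16.61 0.09 10.26
    endloop
  endfacet
  facet normal 0.0000 0.0000 1.0000
    outer loop
      vertex 29.87 16.61 10.26
      vertex 16.61 0.09 10.26
      vertex 26.66 5.60 10.26
    endloop
  endfacet
  facet normal 0.8769 0.4807 0.0000
    outer loop
      vertex 29.87 16.61 0.00
      vertex 24.36 26.66 0.00
      vertex 24.36 26.66 10.26
    endloop
  endfacet
  facet normal 0.8769 0.4807 0.0000
    outer loop
      vertex 29.87 16.61 0.00
      vertex 24.36 26.66 10.26
      vertex 29.87 16.61 10.26
    endloop
  endfacet
  facet normal 0.2799 0.9600 0.0000
    outer loop
      vertex 24.36 26.66 0.00
      vertex 13.35 29.87 0.00
      vertex 13.35 29.87 10.26
    endloop
  endfacet
  facet normal 0.2799 0.9600 0.0000
    outer loop
      vertex 24.36 26.66 0.00
      vertex 13.35 29.87 10.26
      vertex 24.36 26.66 10.26
    endloop
  endfacet
  facet normal -0.4807 0.8769 0.0000
    outer loop
      vertex 13.35 29.87 0.00
      vertex 3.30 24.36 0.00
      vertex 3.30 24.36 10.26
    endloop
  endfacet
  facet normal -0.4807 0.8769 0.0000
    outer loop
      vertex 13.35 29.87 0.00
      vertex 3.30 24.36 10.26
      vertex 13.35 29.87 10.26
    endloop
  endfacet
  facet normal -0.9600 0.2799 0.0000
    outer loop
      vertex 3.30 24.36 0.00
      vertex 0.09 13.35 0.00
      vertex 0.09 13.35 10.26
    endloop
  endfacet
  facet normal -0.9600 0.2799 0.0000
    outer loop
      vertex 3.30 24.36 0.00
      vertex 0.09 13.35 10.26
      vertex 3.30 24.36 10.26
    endloop
  endfacet
  facet normal -0.8769 -0.4807 0.0000
    outer loop
      vertex 0.09 13.35 0.00
      vertex 5.60 3.30 0.00
      vertex 5.60 3.30 10.26
    endloop
  endfacet
  facet normal -0.8769 -0.4807 0.0000
    outer loop
      vertex 0.09 13.35 0.00
      vertex 5.60 3.30 10.26
      vertex 0.09 13.35 10.26
    endloop
  endfacet
  facet normal -0.2799 -0.9600 0.0000
    outer loop
      vertex 5.60 3.30 0.00
      vertex 16.61 0.09 0.00
      vertex 16.61 0.09 10.26
    endloop
  endfacet
  facet normal -0.2799 -0.9600 0.0000
    outer loop
      vertex 5.60 3.30 0.00
      vertex 16.61 0.09 10.26
      vertex 5.60 3.30 10.26
    endloop
  endfacet
  facet normal 0.4807 -0.8769 0.0000
    outer loop
      vertex 16.61 0.09 0.00
      vertex 26.66 5.60 0.00
      vertex 26.66 5.60 10.26
    endloop
  endfacet
  facet normal 0.4807 -0.8769 0.0000
    outer loop
      vertex 16.61 0.09 0.00
      vertex 26.66 5.60 10.26
      vertex 16.61 0.09 10.26
    endloop
  endfacet
  facet normal 0.9600 -0.2799 0.0000
    outer loop
      vertex 26.66 5.60 0.00
      vertex 29.87 16.61 0.00
      vertex 29.87 16.61 10.26
    endloop
  endfacet
  facet normal 0.9600 -0.2799 0.0000
    outer loop
      vertex 26.66 5.60 0.00
      vertex 29.87 16.61 10.26
      vertex 26.66 5.60 10.26
    endloop
  endfacet
endsolid part

The G0 Z moves step by Δz≈1.71 mm. Every layer's G1 loop is the same polygon, so the solid is a straight extrusion of it from z=0 to z≈10.3. Closing with flat bottom and top caps and triangulating gives 28 facets — a regular 8-sided prism (a cylinder approximated with 8 flat sides), circumscribed radius ≈ 15 mm, height ≈ 10.3 mm.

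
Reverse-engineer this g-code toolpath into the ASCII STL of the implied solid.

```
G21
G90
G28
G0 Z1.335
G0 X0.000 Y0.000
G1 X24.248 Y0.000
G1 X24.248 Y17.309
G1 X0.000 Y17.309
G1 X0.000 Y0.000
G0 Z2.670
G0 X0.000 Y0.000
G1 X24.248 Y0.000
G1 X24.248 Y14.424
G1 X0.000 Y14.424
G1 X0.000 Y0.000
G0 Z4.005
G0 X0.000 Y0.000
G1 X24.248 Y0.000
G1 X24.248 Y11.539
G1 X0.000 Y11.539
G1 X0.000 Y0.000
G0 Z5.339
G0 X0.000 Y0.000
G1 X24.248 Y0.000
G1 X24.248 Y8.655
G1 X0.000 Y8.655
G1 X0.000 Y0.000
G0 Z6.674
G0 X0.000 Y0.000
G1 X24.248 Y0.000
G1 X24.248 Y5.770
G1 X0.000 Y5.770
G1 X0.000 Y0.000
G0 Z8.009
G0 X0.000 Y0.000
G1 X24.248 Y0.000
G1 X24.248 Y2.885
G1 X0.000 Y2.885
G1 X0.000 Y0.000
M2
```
solid part
  facet normal 0.0000 0.0000 -1.0000
    outer loop
      vertex 24.248 20.194 0.000
      vertex 24.248 0.000 0.000
      vertex 0.000 0.000 0.000
    endloop
  endfacet
  facet normal 0.0000 0.0000 -1.0000
    outer loop
      vertex 0.000 20.194 0.000
      vertex 24.248 20.194 0.000
      vertex 0.000 0.000 0.000
    endloop
  endfacet
  facet normal 0.0000 -1.0000 0.0000
    outer loop
      vertex 0.000 0.000 0.000
      vertex 24.248 0.000 0.000
      vertex 24.248 0.000 9.344
    endloop
  endfacet
  facet normal 0.0000 -1.0000 0.0000
    outer loop
      vertex 0.000 0.000 0.000
      vertex 24.248 0.000 9.344
      vertex 0.000 0.000 9.344
    endloop
  endfacet
  facet normal 0.0000 0.4199 0.9076
    outer loop
      vertex 0.000 0.000 9.344
      vertex 24.248 0.000 9.344
      vertex 24.248 20.194 0.000
    endloop
  endfacet
  facet normal 0.0000 0.4199 0.9076
    outer loop
      vertex 0.000 0.000 9.344
      vertex 24.248 20.194 0.000
      vertex 0.000 20.194 0.000
    endloop
  endfacet
  facet normal -1.0000 0.0000 0.0000
    outer loop
      vertex 0.000 0.000 9.344
      vertex 0.000 20.194 0.000
      vertex 0.000 0.000 0.000
    endloop
  endfacet
  facet normal 1.0000 0.0000 0.0000
    outer loop
      vertex 24.248 0.000 0.000
      vertex 24.248 20.194 0.000
      vertex 24.248 0.000 9.344
    endloop
  endfacet
endsolid part

The G0 Z moves step by Δz≈1.335 mm. The G1 loops shrink linearly with z, so the solid tapers from its base footprint up to z≈9.34. Closing with a flat bottom cap and the tapered top and triangulating gives 8 facets — a wedge (ramp): 24.2 × 20.2 mm base, rising to 9.34 mm along the y=0 edge and sloping linearly to z=0 at y=20.2.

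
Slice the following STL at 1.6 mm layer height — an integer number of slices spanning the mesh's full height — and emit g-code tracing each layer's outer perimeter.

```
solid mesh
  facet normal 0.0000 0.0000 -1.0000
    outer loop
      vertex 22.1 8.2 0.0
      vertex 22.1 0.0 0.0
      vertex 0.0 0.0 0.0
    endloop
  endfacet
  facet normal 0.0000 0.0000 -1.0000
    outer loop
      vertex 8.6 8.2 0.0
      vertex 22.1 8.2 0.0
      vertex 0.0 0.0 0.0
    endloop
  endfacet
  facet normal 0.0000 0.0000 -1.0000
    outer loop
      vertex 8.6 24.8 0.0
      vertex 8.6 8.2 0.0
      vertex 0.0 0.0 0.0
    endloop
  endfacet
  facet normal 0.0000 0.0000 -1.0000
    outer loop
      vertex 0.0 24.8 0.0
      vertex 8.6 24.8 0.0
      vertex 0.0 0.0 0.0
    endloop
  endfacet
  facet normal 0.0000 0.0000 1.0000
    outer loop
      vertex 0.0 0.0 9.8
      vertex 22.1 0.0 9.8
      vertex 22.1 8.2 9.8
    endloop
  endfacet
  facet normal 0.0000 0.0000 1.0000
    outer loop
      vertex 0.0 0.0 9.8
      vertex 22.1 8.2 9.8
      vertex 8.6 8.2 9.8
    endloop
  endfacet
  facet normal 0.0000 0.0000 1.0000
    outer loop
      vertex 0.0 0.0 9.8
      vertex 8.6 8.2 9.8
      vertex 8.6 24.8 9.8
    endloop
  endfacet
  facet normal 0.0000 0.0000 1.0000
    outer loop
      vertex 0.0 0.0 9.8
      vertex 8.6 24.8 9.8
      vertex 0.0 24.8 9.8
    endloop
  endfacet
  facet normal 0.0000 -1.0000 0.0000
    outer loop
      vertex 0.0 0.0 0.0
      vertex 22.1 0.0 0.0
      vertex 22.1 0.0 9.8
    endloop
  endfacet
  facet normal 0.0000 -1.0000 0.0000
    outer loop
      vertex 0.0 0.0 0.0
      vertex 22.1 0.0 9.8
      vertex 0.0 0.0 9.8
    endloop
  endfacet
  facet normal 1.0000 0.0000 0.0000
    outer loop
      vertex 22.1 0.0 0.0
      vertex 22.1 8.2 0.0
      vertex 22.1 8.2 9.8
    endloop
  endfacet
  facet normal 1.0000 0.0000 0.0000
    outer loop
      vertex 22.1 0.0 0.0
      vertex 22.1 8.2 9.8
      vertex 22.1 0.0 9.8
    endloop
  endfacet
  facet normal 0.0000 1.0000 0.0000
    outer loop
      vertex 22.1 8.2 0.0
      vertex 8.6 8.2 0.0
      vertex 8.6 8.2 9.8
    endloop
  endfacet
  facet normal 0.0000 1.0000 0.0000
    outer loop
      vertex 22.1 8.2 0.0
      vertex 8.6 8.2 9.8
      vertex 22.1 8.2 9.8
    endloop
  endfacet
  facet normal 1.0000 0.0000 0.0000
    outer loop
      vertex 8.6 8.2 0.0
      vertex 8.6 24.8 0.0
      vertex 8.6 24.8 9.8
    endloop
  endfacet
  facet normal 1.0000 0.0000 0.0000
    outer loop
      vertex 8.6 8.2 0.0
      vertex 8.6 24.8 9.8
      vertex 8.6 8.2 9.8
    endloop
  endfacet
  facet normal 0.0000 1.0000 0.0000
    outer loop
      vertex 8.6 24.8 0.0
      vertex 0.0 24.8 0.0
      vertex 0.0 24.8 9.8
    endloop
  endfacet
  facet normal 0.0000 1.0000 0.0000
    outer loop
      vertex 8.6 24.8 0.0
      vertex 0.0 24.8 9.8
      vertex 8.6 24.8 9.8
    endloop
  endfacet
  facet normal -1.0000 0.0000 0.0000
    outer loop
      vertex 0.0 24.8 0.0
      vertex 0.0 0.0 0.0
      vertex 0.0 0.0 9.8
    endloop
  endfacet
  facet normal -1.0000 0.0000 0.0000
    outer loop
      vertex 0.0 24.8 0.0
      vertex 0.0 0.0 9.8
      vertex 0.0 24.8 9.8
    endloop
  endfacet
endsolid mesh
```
; perimeter-only toolpath
G21 ; units = mm
G90 ; absolute positioning
G28 ; home
; layer 1
G0 Z1.6
G0 X0.0 Y0.0
G1 X22.1 Y0.0
G1 X22.1 Y8.2
G1 X8.6 Y8.2
G1 X8.6 Y24.8
G1 X0.0 Y24.8
G1 X0.0 Y0.0
; layer 2
G0 Z3.3
G0 X0.0 Y0.0
G1 X22.1 Y0.0
G1 X22.1 Y8.2
G1 X8.6 Y8.2
G1 X8.6 Y24.8
G1 X0.0 Y24.8
G1 X0.0 Y0.0
; layer 3
G0 Z4.9
G0 X0.0 Y0.0
G1 X22.1 Y0.0
G1 X22.1 Y8.2
G1 X8.6 Y8.2
G1 X8.6 Y24.8
G1 X0.0 Y24.8
G1 X0.0 Y0.0
; layer 4
G0 Z6.5
G0 X0.0 Y0.0
G1 X22.1 Y0.0
G1 X22.1 Y8.2
G1 X8.6 Y8.2
G1 X8.6 Y24.8
G1 X0.0 Y24.8
G1 X0.0 Y0.0
; layer 5
G0 Z8.2
G0 X0.0 Y0.0
G1 X22.1 Y0.0
G1 X22.1 Y8.2
G1 X8.6 Y8.2
G1 X8.6 Y24.8
G1 X0.0 Y24.8
G1 X0.0 Y0.0
; layer 6
G0 Z9.8
G0 X0.0 Y0.0
G1 X22.1 Y0.0
G1 X22.1 Y8.2
G1 X8.6 Y8.2
G1 X8.6 Y24.8
G1 X0.0 Y24.8
G1 X0.0 Y0.0
M2 ; end

The solid is an L-shaped prism: outer 22.1 × 24.8 mm, arm thicknesses ≈ 8.2 mm (horizontal) and 8.6 mm (vertical), extruded 9.8 mm in z. Slicing at Δz = 1.6 mm — 6 equal slices spanning the solid's height, so layer i sits at z = i·h/6 — gives 6 non-empty perimeters. Each is a 6-segment closed polygon; G0 lifts to the layer z and rapids to the start vertex, then G1 traces the edges.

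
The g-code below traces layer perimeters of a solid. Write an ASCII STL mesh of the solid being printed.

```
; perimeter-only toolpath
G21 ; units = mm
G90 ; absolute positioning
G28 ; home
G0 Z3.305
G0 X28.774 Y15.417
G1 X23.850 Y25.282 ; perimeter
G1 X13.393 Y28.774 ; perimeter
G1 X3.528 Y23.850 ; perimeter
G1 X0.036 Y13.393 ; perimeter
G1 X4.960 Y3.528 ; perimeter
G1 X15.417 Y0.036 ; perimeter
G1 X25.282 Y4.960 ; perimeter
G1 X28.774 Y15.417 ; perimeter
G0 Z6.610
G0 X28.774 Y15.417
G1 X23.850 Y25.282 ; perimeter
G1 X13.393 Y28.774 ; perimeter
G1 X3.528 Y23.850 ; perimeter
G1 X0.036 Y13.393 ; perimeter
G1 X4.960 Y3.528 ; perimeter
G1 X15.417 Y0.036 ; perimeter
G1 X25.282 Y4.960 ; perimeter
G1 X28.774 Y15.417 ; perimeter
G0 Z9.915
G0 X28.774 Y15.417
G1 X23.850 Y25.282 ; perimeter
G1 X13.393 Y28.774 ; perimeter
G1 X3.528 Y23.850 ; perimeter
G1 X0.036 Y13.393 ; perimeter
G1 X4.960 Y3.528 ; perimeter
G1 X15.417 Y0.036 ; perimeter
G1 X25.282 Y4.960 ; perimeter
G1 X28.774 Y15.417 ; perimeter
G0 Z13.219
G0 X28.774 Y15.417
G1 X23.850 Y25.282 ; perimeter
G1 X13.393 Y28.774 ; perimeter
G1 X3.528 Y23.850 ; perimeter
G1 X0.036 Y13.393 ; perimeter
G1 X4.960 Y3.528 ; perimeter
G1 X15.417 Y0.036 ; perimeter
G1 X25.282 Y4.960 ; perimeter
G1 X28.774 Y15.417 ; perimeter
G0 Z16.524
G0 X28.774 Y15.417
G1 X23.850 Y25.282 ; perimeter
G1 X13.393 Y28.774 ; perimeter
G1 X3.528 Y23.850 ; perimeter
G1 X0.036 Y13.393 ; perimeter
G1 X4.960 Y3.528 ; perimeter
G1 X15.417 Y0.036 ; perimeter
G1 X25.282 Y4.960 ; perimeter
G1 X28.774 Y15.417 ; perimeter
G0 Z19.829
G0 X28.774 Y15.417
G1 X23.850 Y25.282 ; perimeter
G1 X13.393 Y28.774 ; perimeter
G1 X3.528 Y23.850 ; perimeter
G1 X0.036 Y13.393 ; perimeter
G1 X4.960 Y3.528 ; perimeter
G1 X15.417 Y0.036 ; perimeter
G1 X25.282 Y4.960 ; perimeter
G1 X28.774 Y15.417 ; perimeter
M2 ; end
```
solid part
  facet normal 0.0000 0.0000 -1.0000
    outer loop
      vertex 13.393 28.774 0.000
      vertex 23.850 25.282 0.000
      vertex 28.774 15.417 0.000
    endloop
  endfacet
  facet normal 0.0000 0.0000 -1.0000
    outer loop
      vertex 3.528 23.850 0.000
      vertex 13.393 28.774 0.000
      vertex 28.774 15.417 0.000
    endloop
  endfacet
  facet normal 0.0000 0.0000 -1.0000
    outer loop
      vertex 0.036 13.393 0.000
      vertex 3.528 23.850 0.000
      vertex 28.774 15.417 0.000
    endloop
  endfacet
  facet normal 0.0000 0.0000 -1.0000
    outer loop
      vertex 4.960 3.528 0.000
      vertex 0.036 13.393 0.000
      vertex 28.774 15.417 0.000
    endloop
  endfacet
  facet normal 0.0000 0.0000 -1.0000
    outer loop
      vertex 15.417 0.036 0.000
      vertex 4.960 3.528 0.000
      vertex 28.774 15.417 0.000
    endloop
  endfacet
  facet normal 0.0000 0.0000 -1.0000
    outer loop
      vertex 25.282 4.960 0.000
      vertex 15.417 0.036 0.000
      vertex 28.774 15.417 0.000
    endloop
  endfacet
  facet normal 0.0000 0.0000 1.0000
    outer loop
      vertex 28.774 15.417 19.829
      vertex 23.850 25.282 19.829
      vertex 13.393 28.774 19.829
    endloop
  endfacet
  facet normal 0.0000 0.0000 1.0000
    outer loop
      vertex 28.774 15.417 19.829
      vertex 13.393 28.774 19.829
      vertex 3.528 23.850 19.829
    endloop
  endfacet
  facet normal 0.0000 0.0000 1.0000
    outer loop
      vertex 28.774 15.417 19.829
      vertex 3.528 23.850 19.829
      vertex 0.036 13.393 19.829
    endloop
  endfacet
  facet normal 0.0000 0.0000 1.0000
    outer loop
      vertex 28.774 15.417 19.829
      vertex 0.036 13.393 19.829
      vertex 4.960 3.528 19.829
    endloop
  endfacet
  facet normal 0.0000 0.0000 1.0000
    outer loop
      vertex 28.774 15.417 19.829
      vertex 4.960 3.528 19.829
      vertex 15.417 0.036 19.829
    endloop
  endfacet
  facet normal 0.0000 0.0000 1.0000
    outer loop
      vertex 28.774 15.417 19.829
      vertex 15.417 0.036 19.829
      vertex 25.282 4.960 19.829
    endloop
  endfacet
  facet normal 0.8947 0.4466 0.0000
    outer loop
      vertex 28.774 15.417 0.000
      vertex 23.850 25.282 0.000
      vertex 23.850 25.282 19.829
    endloop
  endfacet
  facet normal 0.8947 0.4466 0.0000
    outer loop
      vertex 28.774 15.417 0.000
      vertex 23.850 25.282 19.829
      vertex 28.774 15.417 19.829
    endloop
  endfacet
  facet normal 0.3167 0.9485 0.0000
    outer loop
      vertex 23.850 25.282 0.000
      vertex 13.393 28.774 0.000
      vertex 13.393 28.774 19.829
    endloop
  endfacet
  facet normal 0.3167 0.9485 0.0000
    outer loop
      vertex 23.850 25.282 0.000
      vertex 13.393 28.774 19.829
      vertex 23.850 25.282 19.829
    endloop
  endfacet
  facet normal -0.4466 0.8947 0.0000
    outer loop
      vertex 13.393 28.774 0.000
      vertex 3.528 23.850 0.000
      vertex 3.528 23.850 19.829
    endloop
  endfacet
  facet normal -0.4466 0.8947 0.0000
    outer loop
      vertex 13.393 28.774 0.000
      vertex 3.528 23.850 19.829
      vertex 13.393 28.774 19.829
    endloop
  endfacet
  facet normal -0.9485 0.3167 0.0000
    outer loop
      vertex 3.528 23.850 0.000
      vertex 0.036 13.393 0.000
      vertex 0.036 13.393 19.829
    endloop
  endfacet
  facet normal -0.9485 0.3167 0.0000
    outer loop
      vertex 3.528 23.850 0.000
      vertex 0.036 13.393 19.829
      vertex 3.528 23.850 19.829
    endloop
  endfacet
  facet normal -0.8947 -0.4466 0.0000
    outer loop
      vertex 0.036 13.393 0.000
      vertex 4.960 3.528 0.000
      vertex 4.960 3.528 19.829
    endloop
  endfacet
  facet normal -0.8947 -0.4466 0.0000
    outer loop
      vertex 0.036 13.393 0.000
      vertex 4.960 3.528 19.829
      vertex 0.036 13.393 19.829
    endloop
  endfacet
  facet normal -0.3167 -0.9485 0.0000
    outer loop
      vertex 4.960 3.528 0.000
      vertex 15.417 0.036 0.000
      vertex 15.417 0.036 19.829
    endloop
  endfacet
  facet normal -0.3167 -0.9485 0.0000
    outer loop
      vertex 4.960 3.528 0.000
      vertex 15.417 0.036 19.829
      vertex 4.960 3.528 19.829
    endloop
  endfacet
  facet normal 0.4466 -0.8947 0.0000
    outer loop
      vertex 15.417 0.036 0.000
      vertex 25.282 4.960 0.000
      vertex 25.282 4.960 19.829
    endloop
  endfacet
  facet normal 0.4466 -0.8947 0.0000
    outer loop
      vertex 15.417 0.036 0.000
      vertex 25.282 4.960 19.829
      vertex 15.417 0.036 19.829
    endloop
  endfacet
  facet normal 0.9485 -0.3167 0.0000
    outer loop
      vertex 25.282 4.960 0.000
      vertex 28.774 15.417 0.000
      vertex 28.774 15.417 19.829
    endloop
  endfacet
  facet normal 0.9485 -0.3167 0.0000
    outer loop
      vertex 25.282 4.960 0.000
      vertex 28.774 15.417 19.829
      vertex 25.282 4.960 19.829
    endloop
  endfacet
endsolid part

The G0 Z moves step by Δz≈3.305 mm. Every layer's G1 loop is the same polygon, so the solid is a straight extrusion of it from z=0 to z≈19.8. Closing with flat bottom and top caps and triangulating gives 28 facets — a regular 8-sided prism (a cylinder approximated with 8 flat sides), circumscribed radius ≈ 14.4 mm, height ≈ 19.8 mm.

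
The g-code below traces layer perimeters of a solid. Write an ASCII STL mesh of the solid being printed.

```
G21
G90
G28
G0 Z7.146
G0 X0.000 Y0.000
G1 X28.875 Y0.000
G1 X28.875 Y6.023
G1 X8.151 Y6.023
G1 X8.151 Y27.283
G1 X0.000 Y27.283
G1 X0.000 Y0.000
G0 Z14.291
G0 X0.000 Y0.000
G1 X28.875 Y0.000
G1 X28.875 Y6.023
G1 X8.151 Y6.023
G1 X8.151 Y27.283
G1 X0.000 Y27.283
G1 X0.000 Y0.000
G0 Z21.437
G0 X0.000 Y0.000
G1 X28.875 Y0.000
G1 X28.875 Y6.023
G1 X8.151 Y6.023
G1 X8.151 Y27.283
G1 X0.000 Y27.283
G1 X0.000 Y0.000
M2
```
solid part
  facet normal 0.0000 0.0000 -1.0000
    outer loop
      vertex 28.875 6.023 0.000
      vertex 28.875 0.000 0.000
      vertex 0.000 0.000 0.000
    endloop
  endfacet
  facet normal 0.0000 0.0000 -1.0000
    outer loop
      vertex 8.151 6.023 0.000
      vertex 28.875 6.023 0.000
      vertex 0.000 0.000 0.000
    endloop
  endfacet
  facet normal 0.0000 0.0000 -1.0000
    outer loop
      vertex 8.151 27.283 0.000
      vertex 8.151 6.023 0.000
      vertex 0.000 0.000 0.000
    endloop
  endfacet
  facet normal 0.0000 0.0000 -1.0000
    outer loop
      vertex 0.000 27.283 0.000
      vertex 8.151 27.283 0.000
      vertex 0.000 0.000 0.000
    endloop
  endfacet
  facet normal 0.0000 0.0000 1.0000
    outer loop
      vertex 0.000 0.000 21.437
      vertex 28.875 0.000 21.437
      vertex 28.875 6.023 21.437
    endloop
  endfacet
  facet normal 0.0000 0.0000 1.0000
    outer loop
      vertex 0.000 0.000 21.437
      vertex 28.875 6.023 21.437
      vertex 8.151 6.023 21.437
    endloop
  endfacet
  facet normal 0.0000 0.0000 1.0000
    outer loop
      vertex 0.000 0.000 21.437
      vertex 8.151 6.023 21.437
      vertex 8.151 27.283 21.437
    endloop
  endfacet
  facet normal 0.0000 0.0000 1.0000
    outer loop
      vertex 0.000 0.000 21.437
      vertex 8.151 27.283 21.437
      vertex 0.000 27.283 21.437
    endloop
  endfacet
  facet normal 0.0000 -1.0000 0.0000
    outer loop
      vertex 0.000 0.000 0.000
      vertex 28.875 0.000 0.000
      vertex 28.875 0.000 21.437
    endloop
  endfacet
  facet normal 0.0000 -1.0000 0.0000
    outer loop
      vertex 0.000 0.000 0.000
      vertex 28.875 0.000 21.437
      vertex 0.000 0.000 21.437
    endloop
  endfacet
  facet normal 1.0000 0.0000 0.0000
    outer loop
      vertex 28.875 0.000 0.000
      vertex 28.875 6.023 0.000
      vertex 28.875 6.023 21.437
    endloop
  endfacet
  facet normal 1.0000 0.0000 0.0000
    outer loop
      vertex 28.875 0.000 0.000
      vertex 28.875 6.023 21.437
      vertex 28.875 0.000 21.437
    endloop
  endfacet
  facet normal 0.0000 1.0000 0.0000
    outer loop
      vertex 28.875 6.023 0.000
      vertex 8.151 6.023 0.000
      vertex 8.151 6.023 21.437
    endloop
  endfacet
  facet normal 0.0000 1.0000 0.0000
    outer loop
      vertex 28.875 6.023 0.000
      vertex 8.151 6.023 21.437
      vertex 28.875 6.023 21.437
    endloop
  endfacet
  facet normal 1.0000 0.0000 0.0000
    outer loop
      vertex 8.151 6.023 0.000
      vertex 8.151 27.283 0.000
      vertex 8.151 27.283 21.437
    endloop
  endfacet
  facet normal 1.0000 0.0000 0.0000
    outer loop
      vertex 8.151 6.023 0.000
      vertex 8.151 27.283 21.437
      vertex 8.151 6.023 21.437
    endloop
  endfacet
  facet normal 0.0000 1.0000 0.0000
    outer loop
      vertex 8.151 27.283 0.000
      vertex 0.000 27.283 0.000
      vertex 0.000 27.283 21.437
    endloop
  endfacet
  facet normal 0.0000 1.0000 0.0000
    outer loop
      vertex 8.151 27.283 0.000
      vertex 0.000 27.283 21.437
      vertex 8.151 27.283 21.437
    endloop
  endfacet
  facet normal -1.0000 0.0000 0.0000
    outer loop
      vertex 0.000 27.283 0.000
      vertex 0.000 0.000 0.000
      vertex 0.000 0.000 21.437
    endloop
  endfacet
  facet normal -1.0000 0.0000 0.0000
    outer loop
      vertex 0.000 27.283 0.000
      vertex 0.000 0.000 21.437
      vertex 0.000 27.283 21.437
    endloop
  endfacet
endsolid part

The G0 Z moves step by Δz≈7.146 mm. Every layer's G1 loop is the same polygon, so the solid is a straight extrusion of it from z=0 to z≈21.4. Closing with flat bottom and top caps and triangulating gives 20 facets — an L-shaped prism: outer 28.9 × 27.3 mm, arm thicknesses ≈ 6.02 mm (horizontal) and 8.15 mm (vertical), extruded 21.4 mm in z.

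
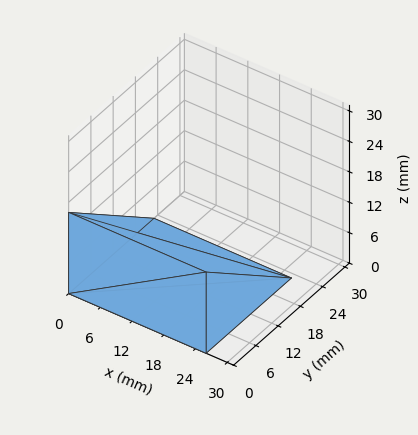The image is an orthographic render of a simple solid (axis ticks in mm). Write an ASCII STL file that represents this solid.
Reading the render: the shape is a wedge (ramp): 26 × 23 mm base, rising to 16 mm along the y=0 edge and sloping linearly to z=0 at y=23 (dimensions read to the nearest mm from the axis ticks). For the STL, each face is triangulated and given an outward normal.

solid part
  facet normal 0.0000 0.0000 -1.0000
    outer loop
      vertex 26.00 23.00 0.00
      vertex 26.00 0.00 0.00
      vertex 0.00 0.00 0.00
    endloop
  endfacet
  facet normal 0.0000 0.0000 -1.0000
    outer loop
      vertex 0.00 23.00 0.00
      vertex 26.00 23.00 0.00
      vertex 0.00 0.00 0.00
    endloop
  endfacet
  facet normal 0.0000 -1.0000 0.0000
    outer loop
      vertex 0.00 0.00 0.00
      vertex 26.00 0.00 0.00
      vertex 26.00 0.00 16.00
    endloop
  endfacet
  facet normal 0.0000 -1.0000 0.0000
    outer loop
      vertex 0.00 0.00 0.00
      vertex 26.00 0.00 16.00
      vertex 0.00 0.00 16.00
    endloop
  endfacet
  facet normal 0.0000 0.5711 0.8209
    outer loop
      vertex 0.00 0.00 16.00
      vertex 26.00 0.00 16.00
      vertex 26.00 23.00 0.00
    endloop
  endfacet
  facet normal 0.0000 0.5711 0.8209
    outer loop
      vertex 0.00 0.00 16.00
      vertex 26.00 23.00 0.00
      vertex 0.00 23.00 0.00
    endloop
  endfacet
  facet normal -1.0000 0.0000 0.0000
    outer loop
      vertex 0.00 0.00 16.00
      vertex 0.00 23.00 0.00
      vertex 0.00 0.00 0.00
    endloop
  endfacet
  facet normal 1.0000 0.0000 0.0000
    outer loop
      vertex 26.00 0.00 0.00
      vertex 26.00 23.00 0.00
      vertex 26.00 0.00 16.00
    endloop
  endfacet
endsolid part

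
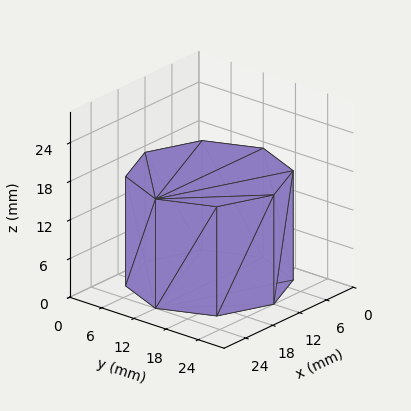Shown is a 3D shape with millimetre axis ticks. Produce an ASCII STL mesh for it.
Reading the render: the shape is a regular 8-sided prism (a cylinder approximated with 8 flat sides), circumscribed radius ≈ 12 mm, height ≈ 17 mm (dimensions read to the nearest mm from the axis ticks). For the STL, each face is triangulated and given an outward normal.

solid part
  facet normal 0.0000 0.0000 -1.0000
    outer loop
      vertex 12.0 24.0 0.0
      vertex 20.5 20.5 0.0
      vertex 24.0 12.0 0.0
    endloop
  endfacet
  facet normal 0.0000 0.0000 -1.0000
    outer loop
      vertex 3.5 20.5 0.0
      vertex 12.0 24.0 0.0
      vertex 24.0 12.0 0.0
    endloop
  endfacet
  facet normal 0.0000 0.0000 -1.0000
    outer loop
      vertex 0.0 12.0 0.0
      vertex 3.5 20.5 0.0
      vertex 24.0 12.0 0.0
    endloop
  endfacet
  facet normal 0.0000 0.0000 -1.0000
    outer loop
      vertex 3.5 3.5 0.0
      vertex 0.0 12.0 0.0
      vertex 24.0 12.0 0.0
    endloop
  endfacet
  facet normal 0.0000 0.0000 -1.0000
    outer loop
      vertex 12.0 0.0 0.0
      vertex 3.5 3.5 0.0
      vertex 24.0 12.0 0.0
    endloop
  endfacet
  facet normal 0.0000 0.0000 -1.0000
    outer loop
      vertex 20.5 3.5 0.0
      vertex 12.0 0.0 0.0
      vertex 24.0 12.0 0.0
    endloop
  endfacet
  facet normal 0.0000 0.0000 1.0000
    outer loop
      vertex 24.0 12.0 17.0
      vertex 20.5 20.5 17.0
      vertex 12.0 24.0 17.0
    endloop
  endfacet
  facet normal 0.0000 0.0000 1.0000
    outer loop
      vertex 24.0 12.0 17.0
      vertex 12.0 24.0 17.0
      vertex 3.5 20.5 17.0
    endloop
  endfacet
  facet normal 0.0000 0.0000 1.0000
    outer loop
      vertex 24.0 12.0 17.0
      vertex 3.5 20.5 17.0
      vertex 0.0 12.0 17.0
    endloop
  endfacet
  facet normal 0.0000 0.0000 1.0000
    outer loop
      vertex 24.0 12.0 17.0
      vertex 0.0 12.0 17.0
      vertex 3.5 3.5 17.0
    endloop
  endfacet
  facet normal 0.0000 0.0000 1.0000
    outer loop
      vertex 24.0 12.0 17.0
      vertex 3.5 3.5 17.0
      vertex 12.0 0.0 17.0
    endloop
  endfacet
  facet normal 0.0000 0.0000 1.0000
    outer loop
      vertex 24.0 12.0 17.0
      vertex 12.0 0.0 17.0
      vertex 20.5 3.5 17.0
    endloop
  endfacet
  facet normal 0.9247 0.3807 0.0000
    outer loop
      vertex 24.0 12.0 0.0
      vertex 20.5 20.5 0.0
      vertex 20.5 20.5 17.0
    endloop
  endfacet
  facet normal 0.9247 0.3807 0.0000
    outer loop
      vertex 24.0 12.0 0.0
      vertex 20.5 20.5 17.0
      vertex 24.0 12.0 17.0
    endloop
  endfacet
  facet normal 0.3807 0.9247 0.0000
    outer loop
      vertex 20.5 20.5 0.0
      vertex 12.0 24.0 0.0
      vertex 12.0 24.0 17.0
    endloop
  endfacet
  facet normal 0.3807 0.9247 0.0000
    outer loop
      vertex 20.5 20.5 0.0
      vertex 12.0 24.0 17.0
      vertex 20.5 20.5 17.0
    endloop
  endfacet
  facet normal -0.3807 0.9247 0.0000
    outer loop
      vertex 12.0 24.0 0.0
      vertex 3.5 20.5 0.0
      vertex 3.5 20.5 17.0
    endloop
  endfacet
  facet normal -0.3807 0.9247 0.0000
    outer loop
      vertex 12.0 24.0 0.0
      vertex 3.5 20.5 17.0
      vertex 12.0 24.0 17.0
    endloop
  endfacet
  facet normal -0.9247 0.3807 0.0000
    outer loop
      vertex 3.5 20.5 0.0
      vertex 0.0 12.0 0.0
      vertex 0.0 12.0 17.0
    endloop
  endfacet
  facet normal -0.9247 0.3807 0.0000
    outer loop
      vertex 3.5 20.5 0.0
      vertex 0.0 12.0 17.0
      vertex 3.5 20.5 17.0
    endloop
  endfacet
  facet normal -0.9247 -0.3807 0.0000
    outer loop
      vertex 0.0 12.0 0.0
      vertex 3.5 3.5 0.0
      vertex 3.5 3.5 17.0
    endloop
  endfacet
  facet normal -0.9247 -0.3807 0.0000
    outer loop
      vertex 0.0 12.0 0.0
      vertex 3.5 3.5 17.0
      vertex 0.0 12.0 17.0
    endloop
  endfacet
  facet normal -0.3807 -0.9247 0.0000
    outer loop
      vertex 3.5 3.5 0.0
      vertex 12.0 0.0 0.0
      vertex 12.0 0.0 17.0
    endloop
  endfacet
  facet normal -0.3807 -0.9247 0.0000
    outer loop
      vertex 3.5 3.5 0.0
      vertex 12.0 0.0 17.0
      vertex 3.5 3.5 17.0
    endloop
  endfacet
  facet normal 0.3807 -0.9247 0.0000
    outer loop
      vertex 12.0 0.0 0.0
      vertex 20.5 3.5 0.0
      vertex 20.5 3.5 17.0
    endloop
  endfacet
  facet normal 0.3807 -0.9247 0.0000
    outer loop
      vertex 12.0 0.0 0.0
      vertex 20.5 3.5 17.0
      vertex 12.0 0.0 17.0
    endloop
  endfacet
  facet normal 0.9247 -0.3807 0.0000
    outer loop
      vertex 20.5 3.5 0.0
      vertex 24.0 12.0 0.0
      vertex 24.0 12.0 17.0
    endloop
  endfacet
  facet normal 0.9247 -0.3807 0.0000
    outer loop
      vertex 20.5 3.5 0.0
      vertex 24.0 12.0 17.0
      vertex 20.5 3.5 17.0
    endloop
  endfacet
endsolid part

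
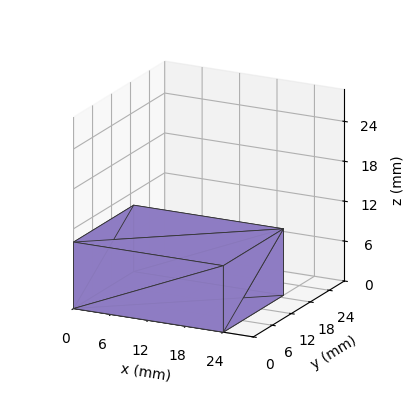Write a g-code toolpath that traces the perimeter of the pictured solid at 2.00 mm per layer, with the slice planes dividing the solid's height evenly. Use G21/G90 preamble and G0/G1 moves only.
Reading the render: the shape is a rectangular box, roughly 24 × 19 mm footprint and 10 mm tall (dimensions read to the nearest mm from the axis ticks). For the g-code, the solid's height is divided into equal slices at the stated Δz and each level perimeter traced with G1 moves after a G0 lift.

; perimeter-only toolpath
G21 ; units = mm
G90 ; absolute positioning
G28 ; home
; layer 1
G0 Z2.00
G0 X0.00 Y0.00
G1 X24.00 Y0.00
G1 X24.00 Y19.00
G1 X0.00 Y19.00
G1 X0.00 Y0.00
; layer 2
G0 Z4.00
G0 X0.00 Y0.00
G1 X24.00 Y0.00
G1 X24.00 Y19.00
G1 X0.00 Y19.00
G1 X0.00 Y0.00
; layer 3
G0 Z6.00
G0 X0.00 Y0.00
G1 X24.00 Y0.00
G1 X24.00 Y19.00
G1 X0.00 Y19.00
G1 X0.00 Y0.00
; layer 4
G0 Z8.00
G0 X0.00 Y0.00
G1 X24.00 Y0.00
G1 X24.00 Y19.00
G1 X0.00 Y19.00
G1 X0.00 Y0.00
; layer 5
G0 Z10.00
G0 X0.00 Y0.00
G1 X24.00 Y0.00
G1 X24.00 Y19.00
G1 X0.00 Y19.00
G1 X0.00 Y0.00
M2 ; end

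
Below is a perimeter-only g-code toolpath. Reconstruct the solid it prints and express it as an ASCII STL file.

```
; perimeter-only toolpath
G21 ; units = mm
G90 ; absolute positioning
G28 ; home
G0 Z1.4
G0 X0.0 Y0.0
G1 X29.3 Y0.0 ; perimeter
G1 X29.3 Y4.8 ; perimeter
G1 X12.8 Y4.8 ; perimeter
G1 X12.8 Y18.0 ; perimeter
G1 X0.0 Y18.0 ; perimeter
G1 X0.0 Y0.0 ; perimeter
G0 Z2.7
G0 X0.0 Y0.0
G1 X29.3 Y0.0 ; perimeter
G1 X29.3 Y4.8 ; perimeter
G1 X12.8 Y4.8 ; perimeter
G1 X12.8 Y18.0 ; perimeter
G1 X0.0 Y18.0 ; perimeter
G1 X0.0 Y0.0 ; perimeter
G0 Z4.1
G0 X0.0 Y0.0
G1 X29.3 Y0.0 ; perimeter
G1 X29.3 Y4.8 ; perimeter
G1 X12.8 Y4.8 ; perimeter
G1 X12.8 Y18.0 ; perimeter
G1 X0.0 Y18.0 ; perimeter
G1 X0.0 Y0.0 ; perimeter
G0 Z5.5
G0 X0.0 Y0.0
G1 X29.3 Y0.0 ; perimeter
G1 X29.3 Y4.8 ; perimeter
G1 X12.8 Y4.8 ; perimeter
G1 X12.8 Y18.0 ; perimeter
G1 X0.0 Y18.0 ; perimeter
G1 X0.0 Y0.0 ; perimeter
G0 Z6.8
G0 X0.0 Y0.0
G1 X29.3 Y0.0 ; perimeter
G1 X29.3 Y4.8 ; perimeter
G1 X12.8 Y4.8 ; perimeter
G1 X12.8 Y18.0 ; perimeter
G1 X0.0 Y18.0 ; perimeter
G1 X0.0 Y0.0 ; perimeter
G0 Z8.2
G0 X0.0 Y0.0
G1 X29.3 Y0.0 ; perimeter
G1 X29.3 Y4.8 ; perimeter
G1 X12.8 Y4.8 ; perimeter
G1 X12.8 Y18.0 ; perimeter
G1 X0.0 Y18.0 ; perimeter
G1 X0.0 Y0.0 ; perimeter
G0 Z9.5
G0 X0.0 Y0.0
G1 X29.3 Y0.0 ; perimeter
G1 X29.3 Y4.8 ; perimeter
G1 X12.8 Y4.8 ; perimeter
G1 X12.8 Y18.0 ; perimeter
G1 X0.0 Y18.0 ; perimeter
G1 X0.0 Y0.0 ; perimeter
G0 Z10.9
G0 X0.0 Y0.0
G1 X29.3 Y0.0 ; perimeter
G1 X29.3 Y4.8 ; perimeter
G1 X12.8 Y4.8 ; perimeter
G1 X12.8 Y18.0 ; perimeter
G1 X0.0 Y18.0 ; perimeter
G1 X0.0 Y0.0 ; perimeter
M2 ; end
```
solid part
  facet normal 0.0000 0.0000 -1.0000
    outer loop
      vertex 29.3 4.8 0.0
      vertex 29.3 0.0 0.0
      vertex 0.0 0.0 0.0
    endloop
  endfacet
  facet normal 0.0000 0.0000 -1.0000
    outer loop
      vertex 12.8 4.8 0.0
      vertex 29.3 4.8 0.0
      vertex 0.0 0.0 0.0
    endloop
  endfacet
  facet normal 0.0000 0.0000 -1.0000
    outer loop
      vertex 12.8 18.0 0.0
      vertex 12.8 4.8 0.0
      vertex 0.0 0.0 0.0
    endloop
  endfacet
  facet normal 0.0000 0.0000 -1.0000
    outer loop
      vertex 0.0 18.0 0.0
      vertex 12.8 18.0 0.0
      vertex 0.0 0.0 0.0
    endloop
  endfacet
  facet normal 0.0000 0.0000 1.0000
    outer loop
      vertex 0.0 0.0 10.9
      vertex 29.3 0.0 10.9
      vertex 29.3 4.8 10.9
    endloop
  endfacet
  facet normal 0.0000 0.0000 1.0000
    outer loop
      vertex 0.0 0.0 10.9
      vertex 29.3 4.8 10.9
      vertex 12.8 4.8 10.9
    endloop
  endfacet
  facet normal 0.0000 0.0000 1.0000
    outer loop
      vertex 0.0 0.0 10.9
      vertex 12.8 4.8 10.9
      vertex 12.8 18.0 10.9
    endloop
  endfacet
  facet normal 0.0000 0.0000 1.0000
    outer loop
      vertex 0.0 0.0 10.9
      vertex 12.8 18.0 10.9
      vertex 0.0 18.0 10.9
    endloop
  endfacet
  facet normal 0.0000 -1.0000 0.0000
    outer loop
      vertex 0.0 0.0 0.0
      vertex 29.3 0.0 0.0
      vertex 29.3 0.0 10.9
    endloop
  endfacet
  facet normal 0.0000 -1.0000 0.0000
    outer loop
      vertex 0.0 0.0 0.0
      vertex 29.3 0.0 10.9
      vertex 0.0 0.0 10.9
    endloop
  endfacet
  facet normal 1.0000 0.0000 0.0000
    outer loop
      vertex 29.3 0.0 0.0
      vertex 29.3 4.8 0.0
      vertex 29.3 4.8 10.9
    endloop
  endfacet
  facet normal 1.0000 0.0000 0.0000
    outer loop
      vertex 29.3 0.0 0.0
      vertex 29.3 4.8 10.9
      vertex 29.3 0.0 10.9
    endloop
  endfacet
  facet normal 0.0000 1.0000 0.0000
    outer loop
      vertex 29.3 4.8 0.0
      vertex 12.8 4.8 0.0
      vertex 12.8 4.8 10.9
    endloop
  endfacet
  facet normal 0.0000 1.0000 0.0000
    outer loop
      vertex 29.3 4.8 0.0
      vertex 12.8 4.8 10.9
      vertex 29.3 4.8 10.9
    endloop
  endfacet
  facet normal 1.0000 0.0000 0.0000
    outer loop
      vertex 12.8 4.8 0.0
      vertex 12.8 18.0 0.0
      vertex 12.8 18.0 10.9
    endloop
  endfacet
  facet normal 1.0000 0.0000 0.0000
    outer loop
      vertex 12.8 4.8 0.0
      vertex 12.8 18.0 10.9
      vertex 12.8 4.8 10.9
    endloop
  endfacet
  facet normal 0.0000 1.0000 0.0000
    outer loop
      vertex 12.8 18.0 0.0
      vertex 0.0 18.0 0.0
      vertex 0.0 18.0 10.9
    endloop
  endfacet
  facet normal 0.0000 1.0000 0.0000
    outer loop
      vertex 12.8 18.0 0.0
      vertex 0.0 18.0 10.9
      vertex 12.8 18.0 10.9
    endloop
  endfacet
  facet normal -1.0000 0.0000 0.0000
    outer loop
      vertex 0.0 18.0 0.0
      vertex 0.0 0.0 0.0
      vertex 0.0 0.0 10.9
    endloop
  endfacet
  facet normal -1.0000 0.0000 0.0000
    outer loop
      vertex 0.0 18.0 0.0
      vertex 0.0 0.0 10.9
      vertex 0.0 18.0 10.9
    endloop
  endfacet
endsolid part

The G0 Z moves step by Δz≈1.4 mm. Every layer's G1 loop is the same polygon, so the solid is a straight extrusion of it from z=0 to z≈10.9. Closing with flat bottom and top caps and triangulating gives 20 facets — an L-shaped prism: outer 29.3 × 18 mm, arm thicknesses ≈ 4.8 mm (horizontal) and 12.8 mm (vertical), extruded 10.9 mm in z.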